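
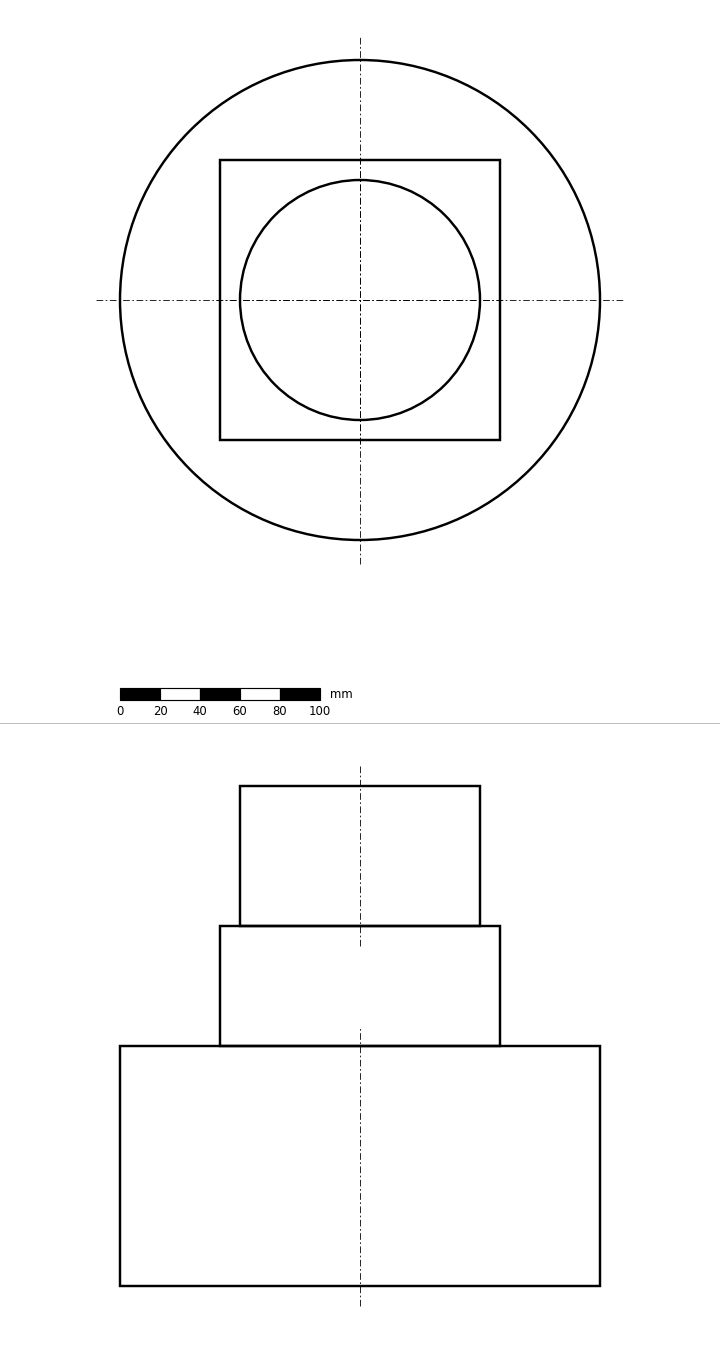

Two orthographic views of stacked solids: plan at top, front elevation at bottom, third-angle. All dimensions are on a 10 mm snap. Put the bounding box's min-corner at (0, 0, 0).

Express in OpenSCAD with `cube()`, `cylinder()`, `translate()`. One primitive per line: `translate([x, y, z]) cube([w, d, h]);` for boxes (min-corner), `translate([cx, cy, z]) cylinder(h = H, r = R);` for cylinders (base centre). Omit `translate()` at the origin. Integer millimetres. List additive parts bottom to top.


translate([120, 120, 0]) cylinder(h = 120, r = 120);
translate([50, 50, 120]) cube([140, 140, 60]);
translate([120, 120, 180]) cylinder(h = 70, r = 60);


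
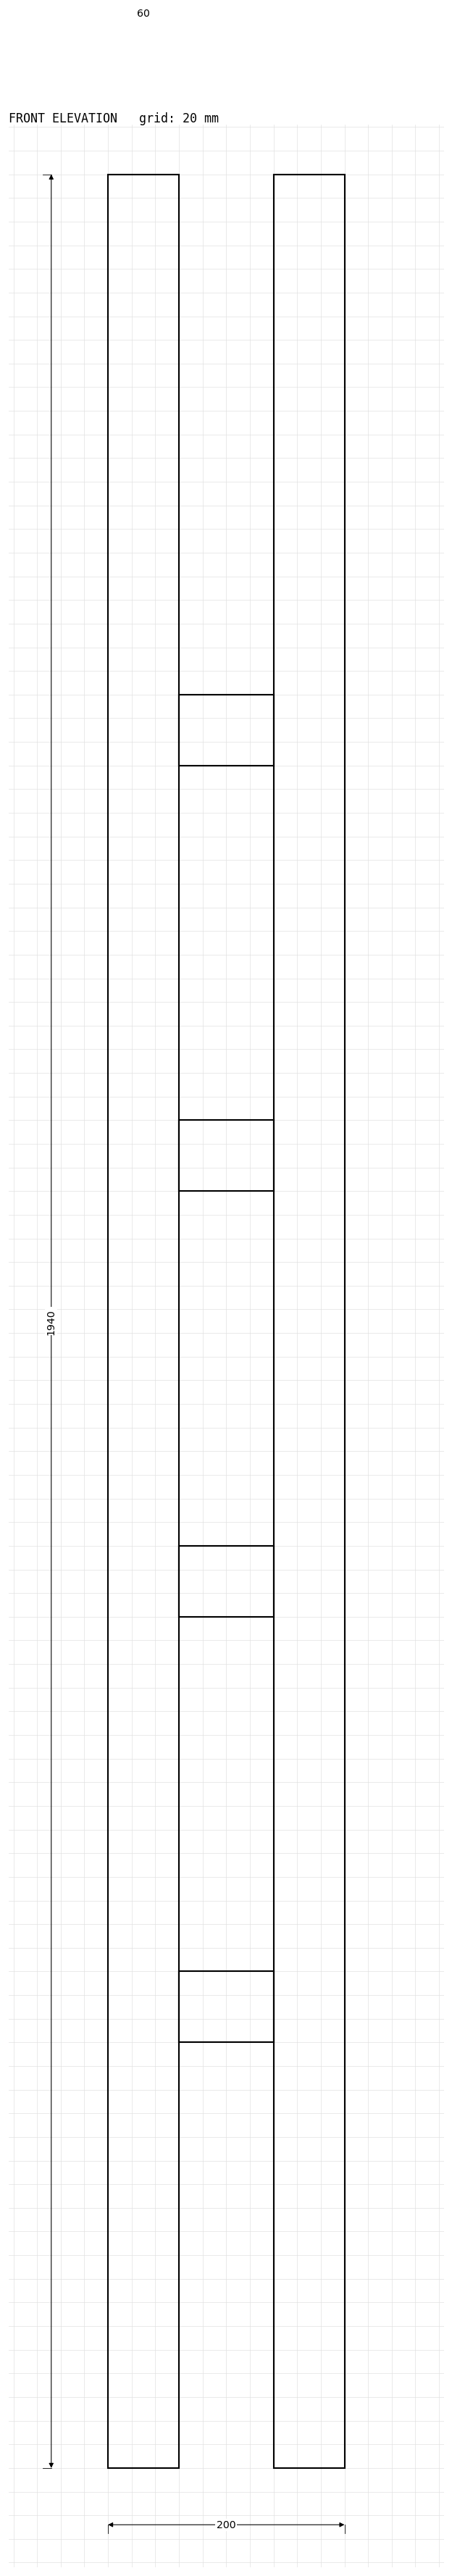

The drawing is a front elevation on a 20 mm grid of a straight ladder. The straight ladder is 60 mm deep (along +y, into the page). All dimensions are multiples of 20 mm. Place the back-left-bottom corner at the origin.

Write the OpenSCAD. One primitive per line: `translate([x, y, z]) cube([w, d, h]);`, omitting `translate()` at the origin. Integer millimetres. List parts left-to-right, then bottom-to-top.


cube([60, 60, 1940]);
translate([60, 0, 360]) cube([80, 60, 60]);
translate([60, 0, 720]) cube([80, 60, 60]);
translate([60, 0, 1080]) cube([80, 60, 60]);
translate([60, 0, 1440]) cube([80, 60, 60]);
translate([140, 0, 0]) cube([60, 60, 1940]);


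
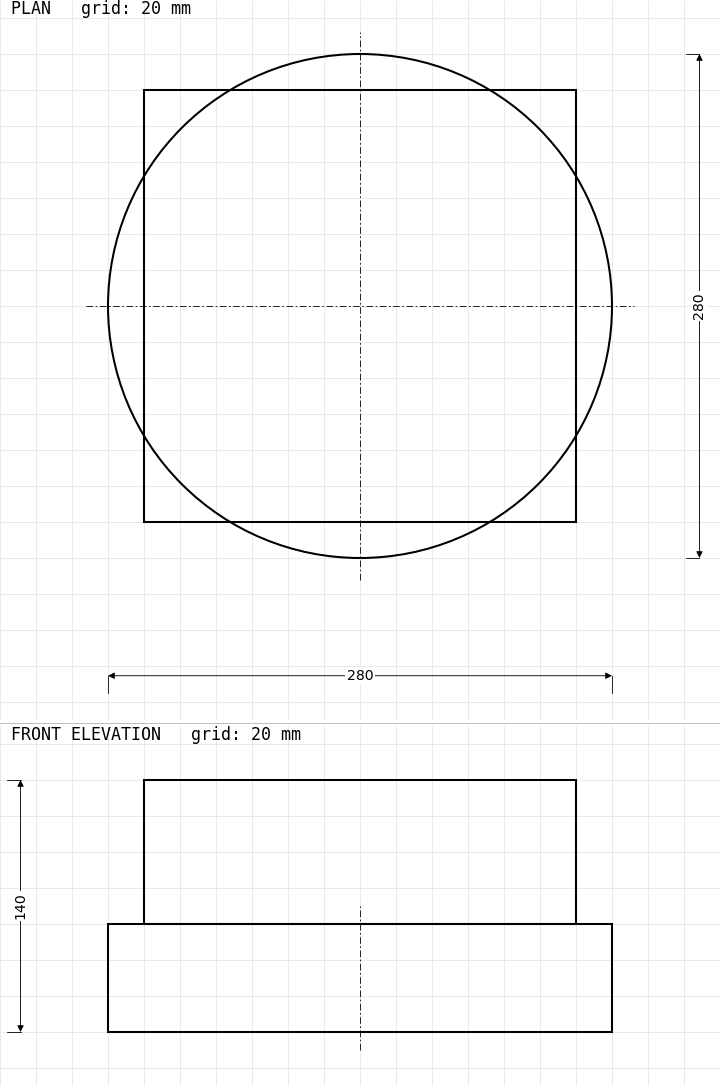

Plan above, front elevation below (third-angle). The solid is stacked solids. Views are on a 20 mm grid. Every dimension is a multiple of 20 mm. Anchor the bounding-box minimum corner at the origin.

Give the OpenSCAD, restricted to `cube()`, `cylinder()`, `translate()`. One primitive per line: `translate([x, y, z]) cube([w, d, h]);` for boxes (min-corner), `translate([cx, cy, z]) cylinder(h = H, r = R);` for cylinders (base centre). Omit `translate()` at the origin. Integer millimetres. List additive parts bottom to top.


translate([140, 140, 0]) cylinder(h = 60, r = 140);
translate([20, 20, 60]) cube([240, 240, 80]);


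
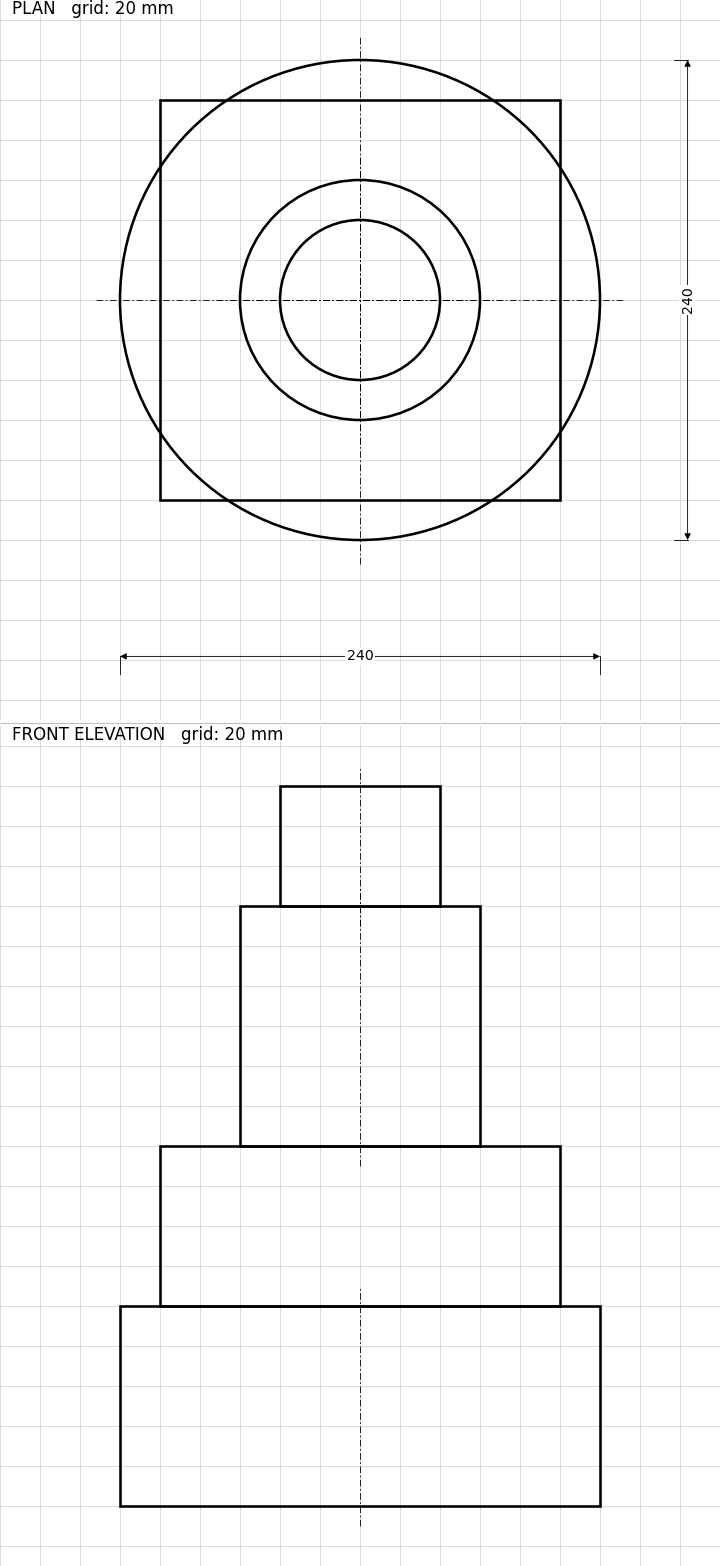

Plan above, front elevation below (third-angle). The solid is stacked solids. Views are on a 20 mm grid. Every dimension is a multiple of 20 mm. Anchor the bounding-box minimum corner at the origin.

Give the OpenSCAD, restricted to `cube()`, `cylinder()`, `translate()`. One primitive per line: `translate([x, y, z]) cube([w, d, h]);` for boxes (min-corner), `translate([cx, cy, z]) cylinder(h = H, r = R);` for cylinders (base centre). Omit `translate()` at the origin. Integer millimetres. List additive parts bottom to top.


translate([120, 120, 0]) cylinder(h = 100, r = 120);
translate([20, 20, 100]) cube([200, 200, 80]);
translate([120, 120, 180]) cylinder(h = 120, r = 60);
translate([120, 120, 300]) cylinder(h = 60, r = 40);


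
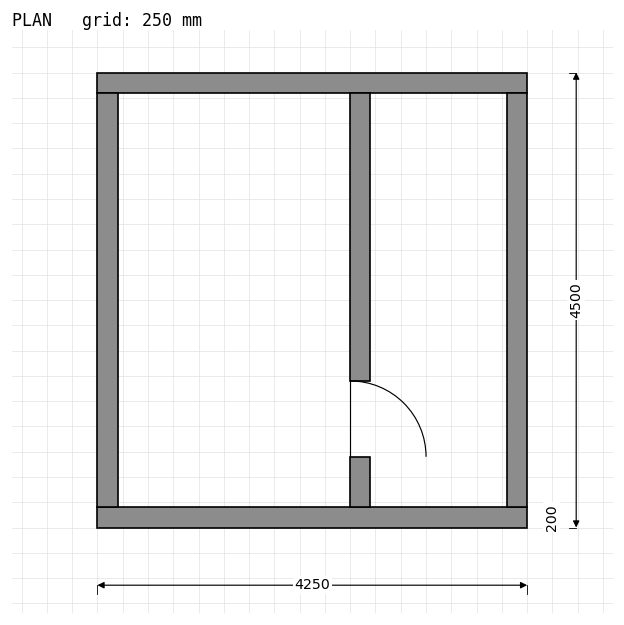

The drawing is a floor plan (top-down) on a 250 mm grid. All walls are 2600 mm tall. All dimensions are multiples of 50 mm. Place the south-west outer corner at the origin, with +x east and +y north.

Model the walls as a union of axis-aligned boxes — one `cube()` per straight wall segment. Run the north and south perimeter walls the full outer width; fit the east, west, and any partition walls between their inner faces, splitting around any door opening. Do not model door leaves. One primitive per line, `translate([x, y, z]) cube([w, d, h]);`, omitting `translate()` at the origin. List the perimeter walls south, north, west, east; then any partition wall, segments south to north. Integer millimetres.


cube([4250, 200, 2600]);
translate([0, 4300, 0]) cube([4250, 200, 2600]);
translate([0, 200, 0]) cube([200, 4100, 2600]);
translate([4050, 200, 0]) cube([200, 4100, 2600]);
translate([2500, 200, 0]) cube([200, 500, 2600]);
translate([2500, 1450, 0]) cube([200, 2850, 2600]);


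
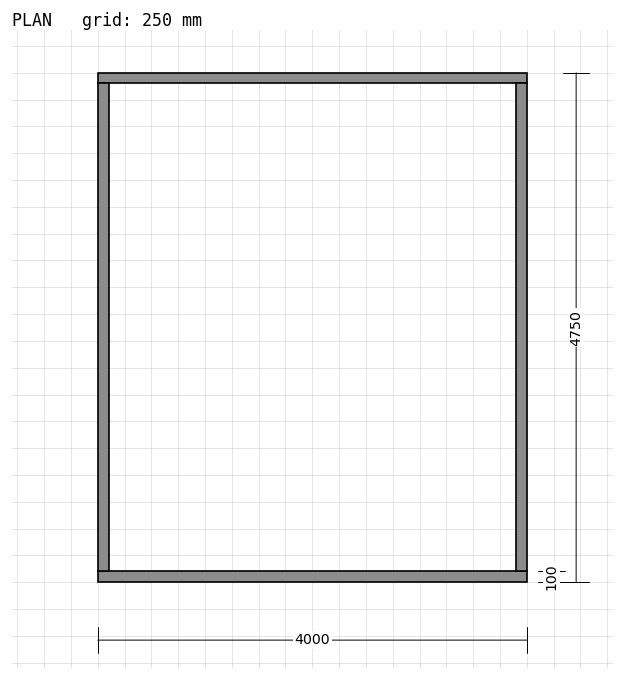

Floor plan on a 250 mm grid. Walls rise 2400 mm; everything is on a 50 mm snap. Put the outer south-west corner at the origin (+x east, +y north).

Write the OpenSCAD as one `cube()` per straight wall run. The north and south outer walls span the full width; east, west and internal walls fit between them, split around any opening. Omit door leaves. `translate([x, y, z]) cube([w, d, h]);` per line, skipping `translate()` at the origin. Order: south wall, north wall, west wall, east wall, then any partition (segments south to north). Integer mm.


cube([4000, 100, 2400]);
translate([0, 4650, 0]) cube([4000, 100, 2400]);
translate([0, 100, 0]) cube([100, 4550, 2400]);
translate([3900, 100, 0]) cube([100, 4550, 2400]);


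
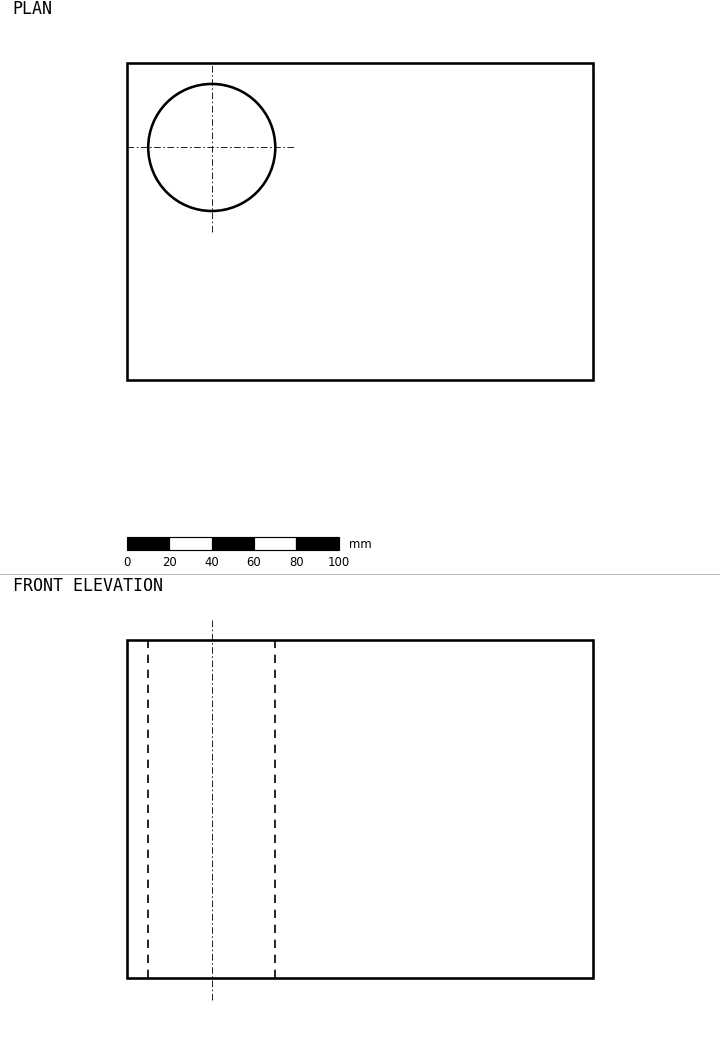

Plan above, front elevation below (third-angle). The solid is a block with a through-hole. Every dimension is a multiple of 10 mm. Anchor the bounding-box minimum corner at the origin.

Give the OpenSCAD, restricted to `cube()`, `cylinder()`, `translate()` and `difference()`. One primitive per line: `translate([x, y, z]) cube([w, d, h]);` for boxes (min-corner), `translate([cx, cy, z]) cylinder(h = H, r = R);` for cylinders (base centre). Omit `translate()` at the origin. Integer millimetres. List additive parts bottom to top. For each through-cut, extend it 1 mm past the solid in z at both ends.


difference() {
  cube([220, 150, 160]);
  translate([40, 110, -1]) cylinder(h = 162, r = 30);
}


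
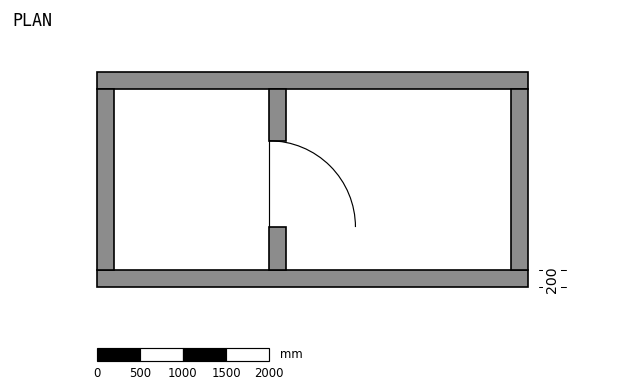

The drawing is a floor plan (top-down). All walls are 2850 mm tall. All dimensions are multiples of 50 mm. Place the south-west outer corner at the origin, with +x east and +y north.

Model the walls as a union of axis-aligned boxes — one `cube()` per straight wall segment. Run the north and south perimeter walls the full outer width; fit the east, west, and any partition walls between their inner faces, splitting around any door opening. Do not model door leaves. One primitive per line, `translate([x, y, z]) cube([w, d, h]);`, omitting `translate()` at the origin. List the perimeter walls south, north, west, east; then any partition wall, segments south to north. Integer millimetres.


cube([5000, 200, 2850]);
translate([0, 2300, 0]) cube([5000, 200, 2850]);
translate([0, 200, 0]) cube([200, 2100, 2850]);
translate([4800, 200, 0]) cube([200, 2100, 2850]);
translate([2000, 200, 0]) cube([200, 500, 2850]);
translate([2000, 1700, 0]) cube([200, 600, 2850]);


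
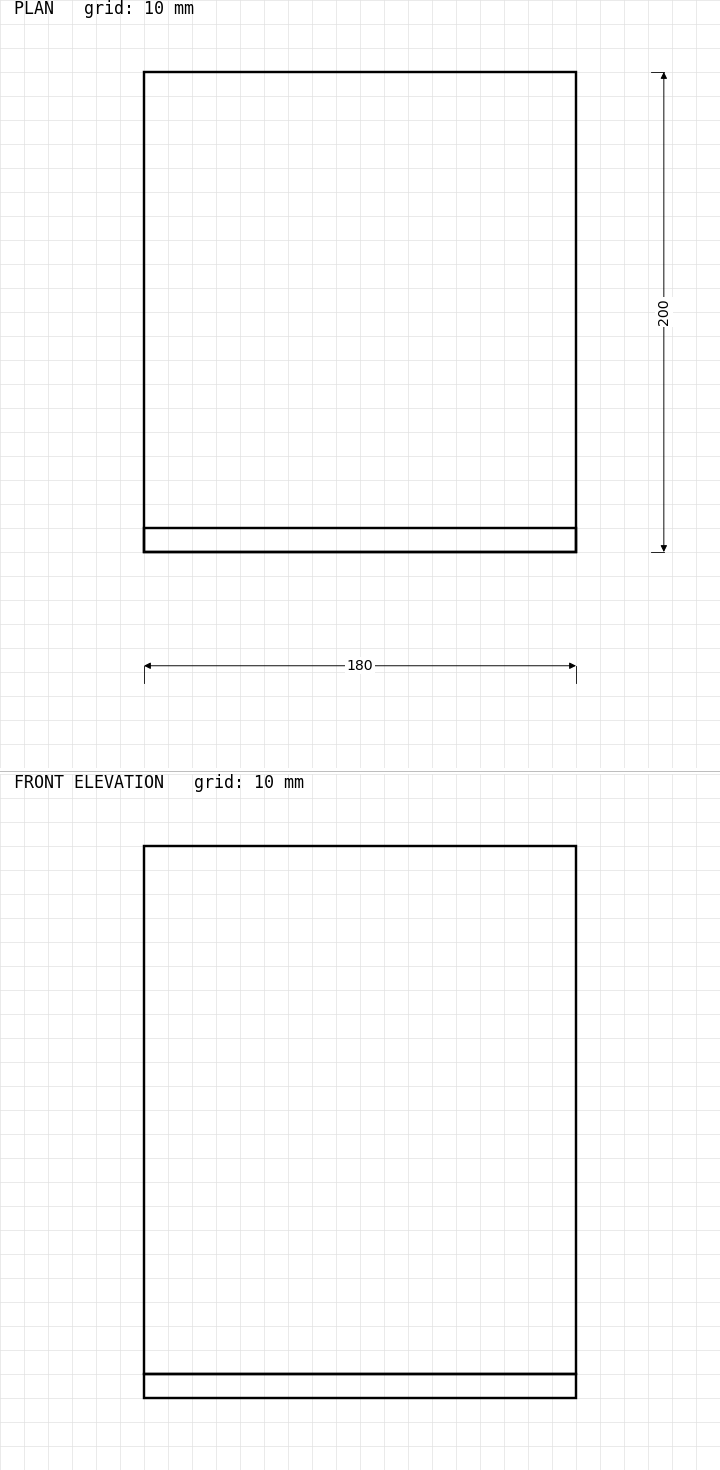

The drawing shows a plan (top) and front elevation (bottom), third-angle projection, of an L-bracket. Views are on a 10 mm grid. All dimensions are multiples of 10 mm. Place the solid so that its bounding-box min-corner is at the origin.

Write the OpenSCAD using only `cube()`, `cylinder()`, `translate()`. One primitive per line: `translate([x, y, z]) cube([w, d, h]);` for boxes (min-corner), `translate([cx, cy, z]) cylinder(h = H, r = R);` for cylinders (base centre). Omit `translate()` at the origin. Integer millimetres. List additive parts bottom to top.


cube([180, 200, 10]);
translate([0, 0, 10]) cube([180, 10, 220]);


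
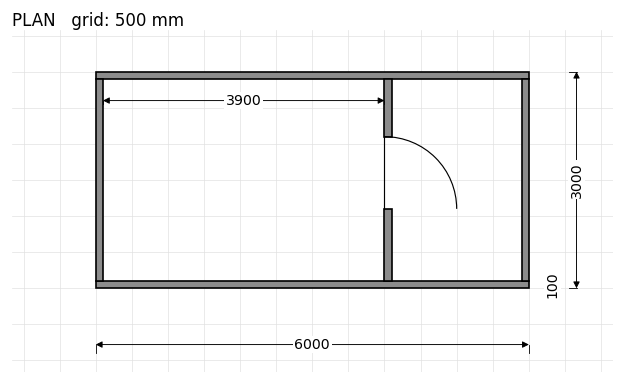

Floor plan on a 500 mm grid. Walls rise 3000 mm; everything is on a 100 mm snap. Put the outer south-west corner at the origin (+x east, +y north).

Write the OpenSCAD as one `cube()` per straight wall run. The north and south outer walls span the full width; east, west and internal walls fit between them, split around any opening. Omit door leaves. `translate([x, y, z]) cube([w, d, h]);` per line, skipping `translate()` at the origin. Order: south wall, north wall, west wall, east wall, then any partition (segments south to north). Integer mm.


cube([6000, 100, 3000]);
translate([0, 2900, 0]) cube([6000, 100, 3000]);
translate([0, 100, 0]) cube([100, 2800, 3000]);
translate([5900, 100, 0]) cube([100, 2800, 3000]);
translate([4000, 100, 0]) cube([100, 1000, 3000]);
translate([4000, 2100, 0]) cube([100, 800, 3000]);


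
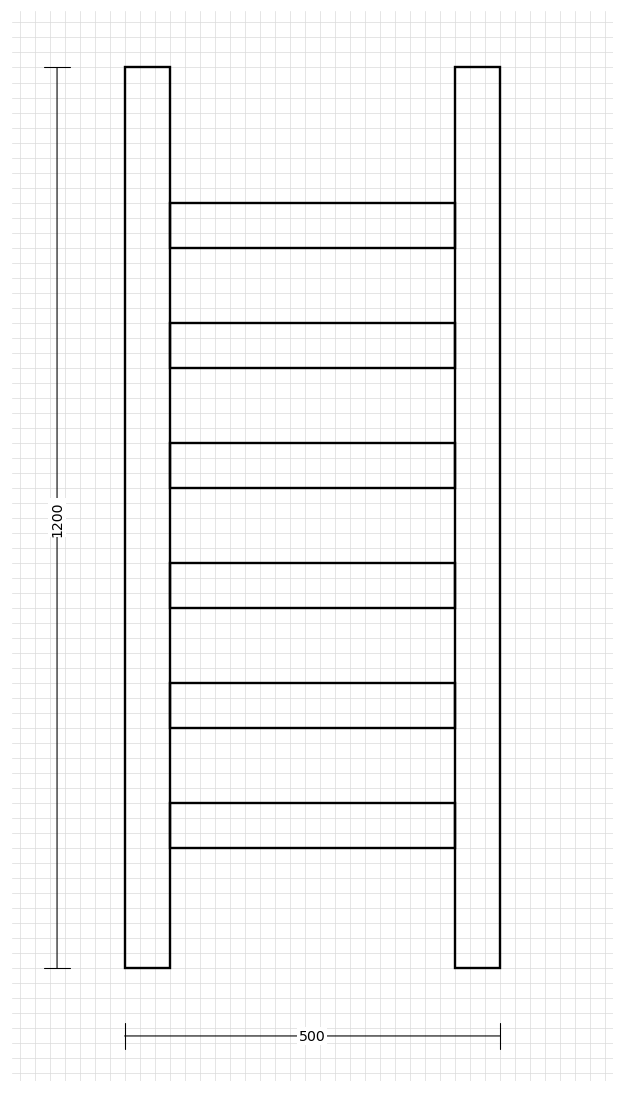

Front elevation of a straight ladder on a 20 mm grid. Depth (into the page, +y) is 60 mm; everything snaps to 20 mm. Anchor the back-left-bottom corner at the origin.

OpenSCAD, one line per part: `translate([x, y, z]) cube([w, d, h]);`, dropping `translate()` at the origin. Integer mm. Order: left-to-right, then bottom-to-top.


cube([60, 60, 1200]);
translate([60, 0, 160]) cube([380, 60, 60]);
translate([60, 0, 320]) cube([380, 60, 60]);
translate([60, 0, 480]) cube([380, 60, 60]);
translate([60, 0, 640]) cube([380, 60, 60]);
translate([60, 0, 800]) cube([380, 60, 60]);
translate([60, 0, 960]) cube([380, 60, 60]);
translate([440, 0, 0]) cube([60, 60, 1200]);


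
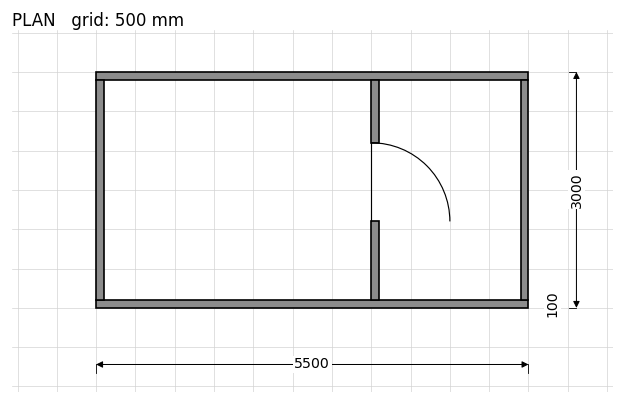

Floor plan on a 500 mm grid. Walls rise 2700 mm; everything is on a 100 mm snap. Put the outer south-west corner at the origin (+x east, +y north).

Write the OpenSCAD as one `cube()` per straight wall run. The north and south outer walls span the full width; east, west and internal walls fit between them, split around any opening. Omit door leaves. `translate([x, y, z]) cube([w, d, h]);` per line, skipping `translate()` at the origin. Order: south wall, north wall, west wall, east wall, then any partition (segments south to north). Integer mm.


cube([5500, 100, 2700]);
translate([0, 2900, 0]) cube([5500, 100, 2700]);
translate([0, 100, 0]) cube([100, 2800, 2700]);
translate([5400, 100, 0]) cube([100, 2800, 2700]);
translate([3500, 100, 0]) cube([100, 1000, 2700]);
translate([3500, 2100, 0]) cube([100, 800, 2700]);


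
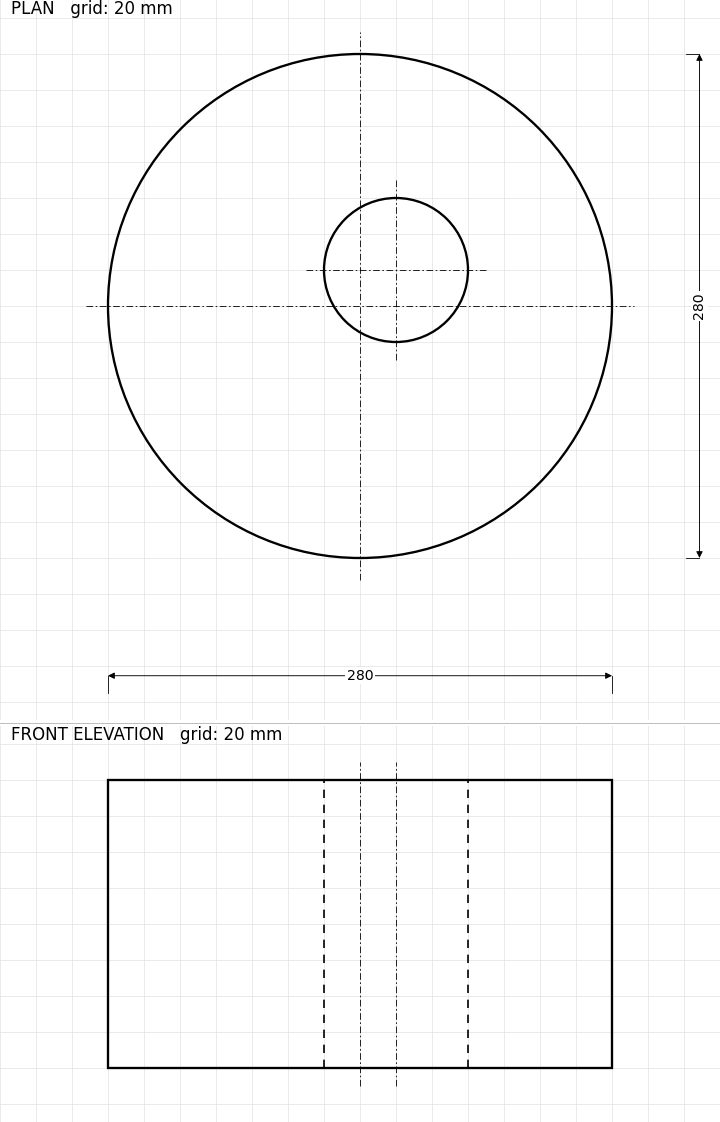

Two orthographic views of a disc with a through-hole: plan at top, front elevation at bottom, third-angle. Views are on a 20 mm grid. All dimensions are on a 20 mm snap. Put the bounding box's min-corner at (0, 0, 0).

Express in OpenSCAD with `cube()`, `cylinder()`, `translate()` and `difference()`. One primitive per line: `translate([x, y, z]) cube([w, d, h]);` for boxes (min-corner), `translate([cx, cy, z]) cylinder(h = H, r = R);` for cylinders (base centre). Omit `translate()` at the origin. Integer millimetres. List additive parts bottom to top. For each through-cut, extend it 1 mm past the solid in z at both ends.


difference() {
  translate([140, 140, 0]) cylinder(h = 160, r = 140);
  translate([160, 160, -1]) cylinder(h = 162, r = 40);
}


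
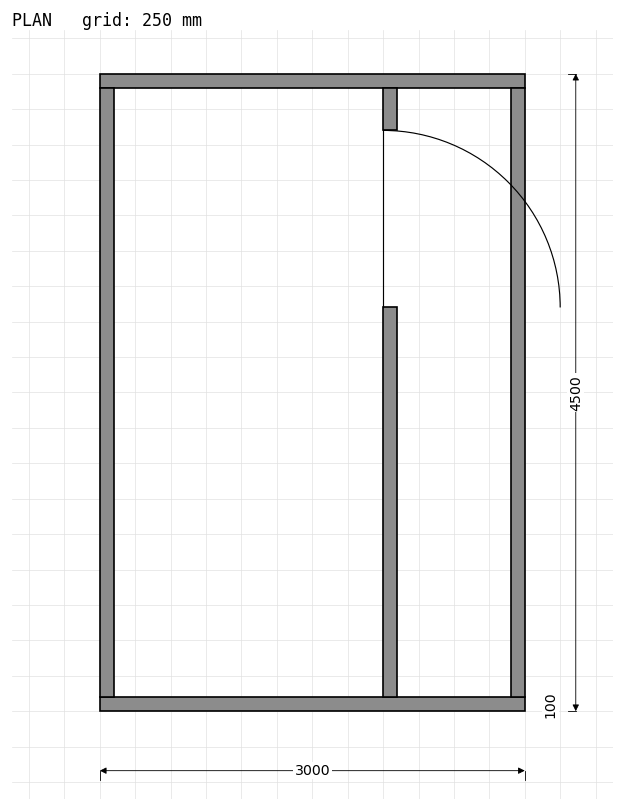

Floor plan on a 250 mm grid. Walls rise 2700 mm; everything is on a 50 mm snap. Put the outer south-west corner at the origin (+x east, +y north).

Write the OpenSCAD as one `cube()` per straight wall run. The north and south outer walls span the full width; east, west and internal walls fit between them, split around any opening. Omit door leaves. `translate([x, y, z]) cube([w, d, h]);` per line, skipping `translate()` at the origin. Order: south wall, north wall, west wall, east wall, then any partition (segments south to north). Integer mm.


cube([3000, 100, 2700]);
translate([0, 4400, 0]) cube([3000, 100, 2700]);
translate([0, 100, 0]) cube([100, 4300, 2700]);
translate([2900, 100, 0]) cube([100, 4300, 2700]);
translate([2000, 100, 0]) cube([100, 2750, 2700]);
translate([2000, 4100, 0]) cube([100, 300, 2700]);


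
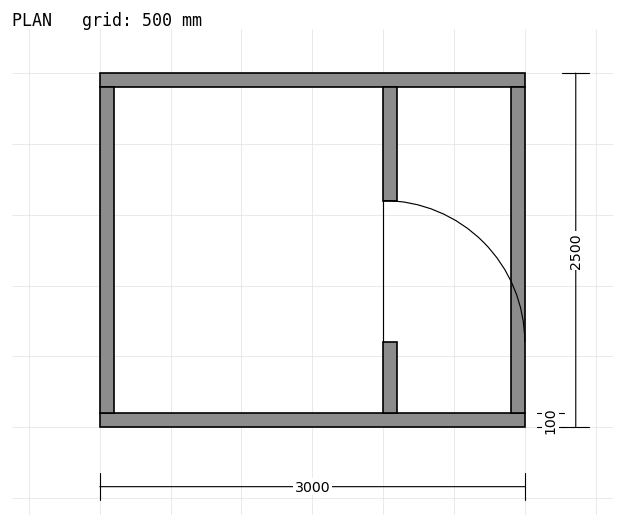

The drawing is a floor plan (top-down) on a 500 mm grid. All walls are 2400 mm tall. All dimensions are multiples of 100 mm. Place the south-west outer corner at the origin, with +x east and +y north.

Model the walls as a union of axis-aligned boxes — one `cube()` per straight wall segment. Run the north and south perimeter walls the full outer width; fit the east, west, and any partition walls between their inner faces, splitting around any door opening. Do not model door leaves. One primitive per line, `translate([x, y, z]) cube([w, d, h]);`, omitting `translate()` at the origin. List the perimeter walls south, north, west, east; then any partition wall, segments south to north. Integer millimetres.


cube([3000, 100, 2400]);
translate([0, 2400, 0]) cube([3000, 100, 2400]);
translate([0, 100, 0]) cube([100, 2300, 2400]);
translate([2900, 100, 0]) cube([100, 2300, 2400]);
translate([2000, 100, 0]) cube([100, 500, 2400]);
translate([2000, 1600, 0]) cube([100, 800, 2400]);


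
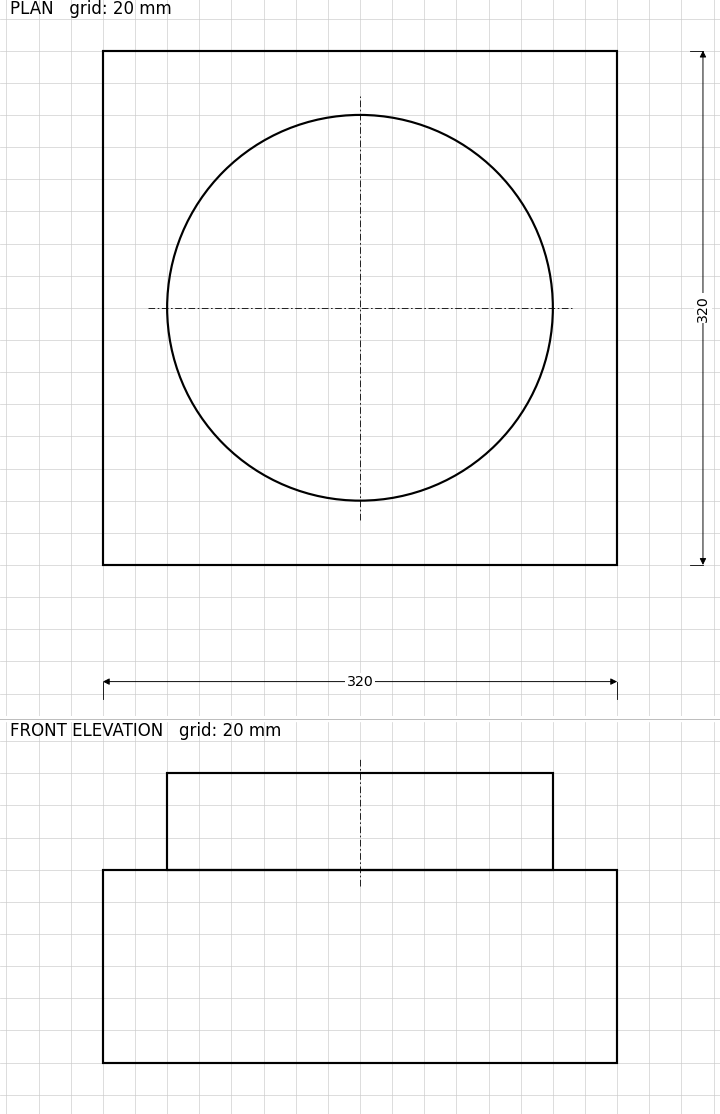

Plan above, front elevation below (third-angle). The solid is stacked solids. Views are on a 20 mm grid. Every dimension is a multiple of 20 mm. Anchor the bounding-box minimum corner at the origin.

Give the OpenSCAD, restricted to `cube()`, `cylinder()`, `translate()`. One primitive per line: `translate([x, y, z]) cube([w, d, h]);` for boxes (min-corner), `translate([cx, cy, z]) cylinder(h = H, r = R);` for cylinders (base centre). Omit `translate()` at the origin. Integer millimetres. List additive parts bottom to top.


cube([320, 320, 120]);
translate([160, 160, 120]) cylinder(h = 60, r = 120);


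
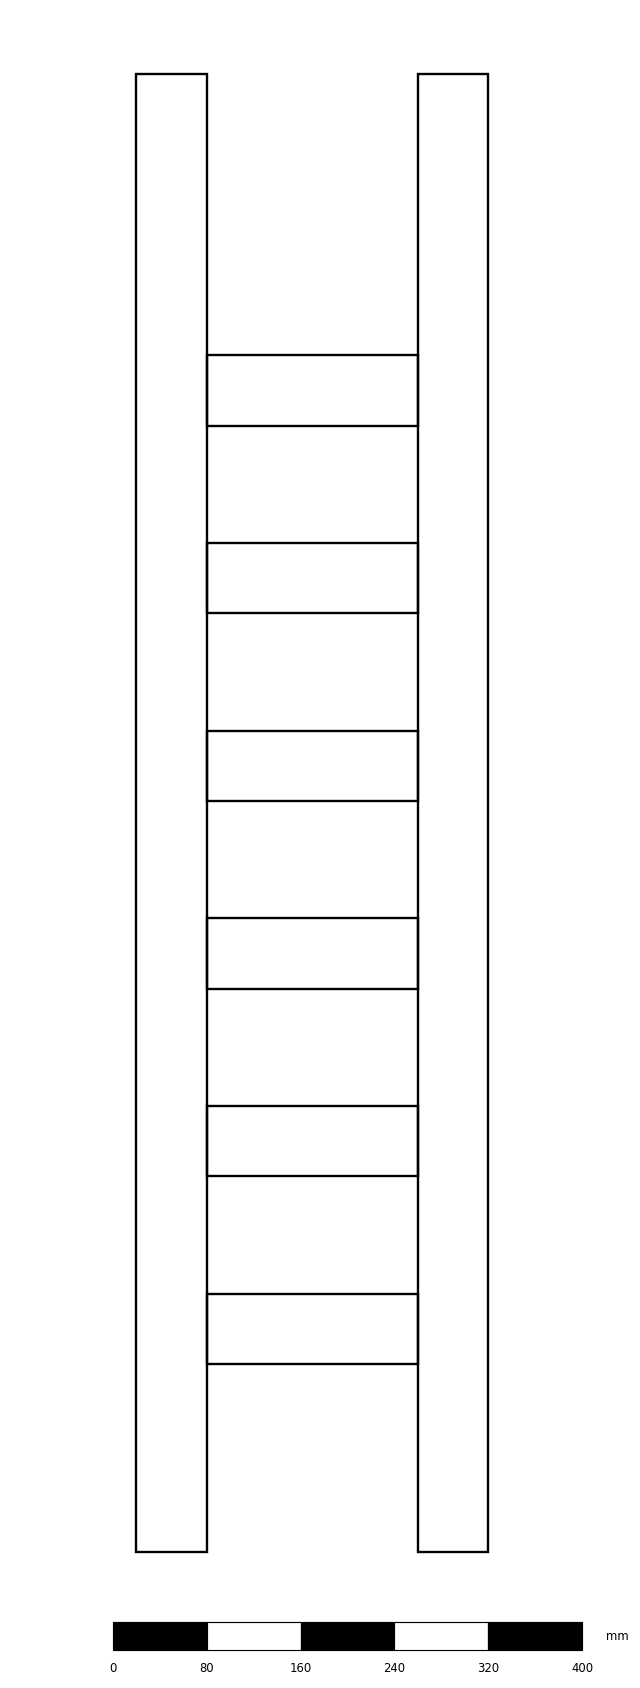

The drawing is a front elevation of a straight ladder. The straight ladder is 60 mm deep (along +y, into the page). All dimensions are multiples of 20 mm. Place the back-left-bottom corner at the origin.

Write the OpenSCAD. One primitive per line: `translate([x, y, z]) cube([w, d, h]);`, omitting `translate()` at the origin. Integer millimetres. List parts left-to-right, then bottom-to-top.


cube([60, 60, 1260]);
translate([60, 0, 160]) cube([180, 60, 60]);
translate([60, 0, 320]) cube([180, 60, 60]);
translate([60, 0, 480]) cube([180, 60, 60]);
translate([60, 0, 640]) cube([180, 60, 60]);
translate([60, 0, 800]) cube([180, 60, 60]);
translate([60, 0, 960]) cube([180, 60, 60]);
translate([240, 0, 0]) cube([60, 60, 1260]);


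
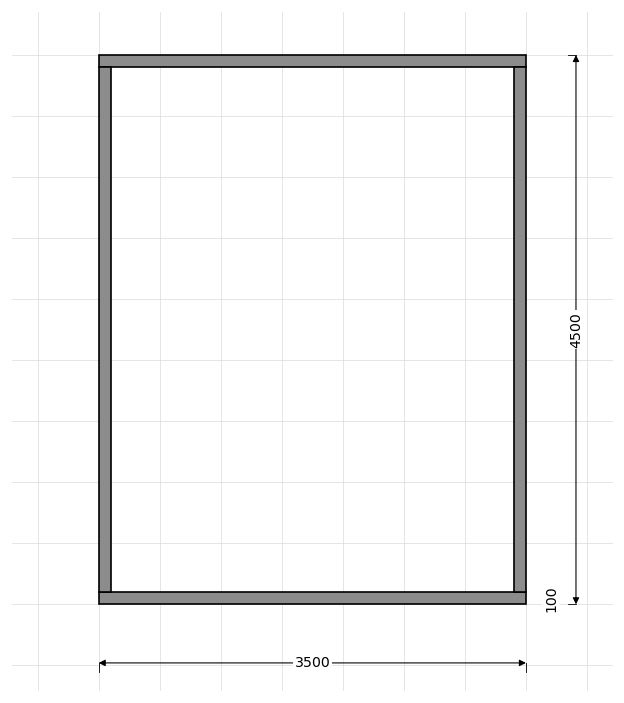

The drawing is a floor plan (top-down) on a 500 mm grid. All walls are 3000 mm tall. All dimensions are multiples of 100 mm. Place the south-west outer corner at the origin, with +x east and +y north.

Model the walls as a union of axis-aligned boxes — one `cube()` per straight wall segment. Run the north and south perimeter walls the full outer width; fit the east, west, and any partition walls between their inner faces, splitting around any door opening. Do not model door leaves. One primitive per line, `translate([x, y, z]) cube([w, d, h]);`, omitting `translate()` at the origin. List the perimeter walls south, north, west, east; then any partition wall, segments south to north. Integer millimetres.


cube([3500, 100, 3000]);
translate([0, 4400, 0]) cube([3500, 100, 3000]);
translate([0, 100, 0]) cube([100, 4300, 3000]);
translate([3400, 100, 0]) cube([100, 4300, 3000]);


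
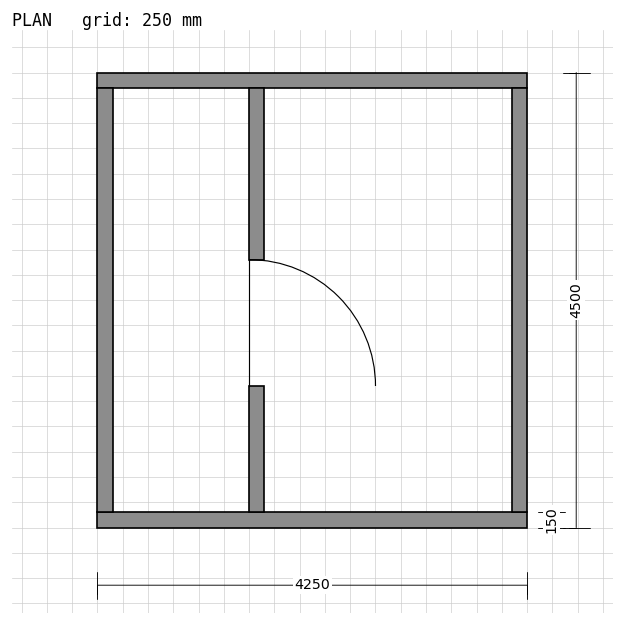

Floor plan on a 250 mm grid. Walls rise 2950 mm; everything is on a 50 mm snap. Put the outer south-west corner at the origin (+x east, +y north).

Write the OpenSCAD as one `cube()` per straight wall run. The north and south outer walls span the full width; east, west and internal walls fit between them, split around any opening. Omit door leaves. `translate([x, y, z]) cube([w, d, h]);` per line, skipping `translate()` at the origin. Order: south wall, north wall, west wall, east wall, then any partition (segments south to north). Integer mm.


cube([4250, 150, 2950]);
translate([0, 4350, 0]) cube([4250, 150, 2950]);
translate([0, 150, 0]) cube([150, 4200, 2950]);
translate([4100, 150, 0]) cube([150, 4200, 2950]);
translate([1500, 150, 0]) cube([150, 1250, 2950]);
translate([1500, 2650, 0]) cube([150, 1700, 2950]);


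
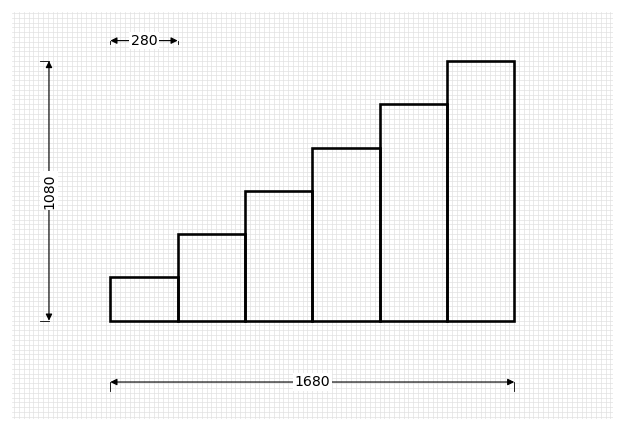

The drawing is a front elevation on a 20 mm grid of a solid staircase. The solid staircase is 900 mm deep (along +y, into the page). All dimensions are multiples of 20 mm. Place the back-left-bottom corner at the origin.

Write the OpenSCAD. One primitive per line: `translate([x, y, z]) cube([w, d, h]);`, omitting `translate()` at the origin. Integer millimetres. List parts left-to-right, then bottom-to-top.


cube([280, 900, 180]);
translate([280, 0, 0]) cube([280, 900, 360]);
translate([560, 0, 0]) cube([280, 900, 540]);
translate([840, 0, 0]) cube([280, 900, 720]);
translate([1120, 0, 0]) cube([280, 900, 900]);
translate([1400, 0, 0]) cube([280, 900, 1080]);


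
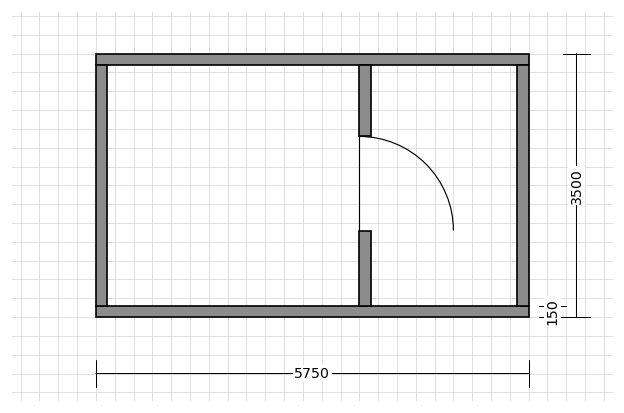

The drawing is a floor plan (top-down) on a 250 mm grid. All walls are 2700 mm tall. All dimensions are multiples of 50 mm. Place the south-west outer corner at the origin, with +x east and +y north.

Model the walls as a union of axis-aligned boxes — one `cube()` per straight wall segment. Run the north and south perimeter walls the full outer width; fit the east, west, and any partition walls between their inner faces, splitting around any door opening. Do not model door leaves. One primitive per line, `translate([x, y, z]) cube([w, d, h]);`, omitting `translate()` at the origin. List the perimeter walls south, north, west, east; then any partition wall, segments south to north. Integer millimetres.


cube([5750, 150, 2700]);
translate([0, 3350, 0]) cube([5750, 150, 2700]);
translate([0, 150, 0]) cube([150, 3200, 2700]);
translate([5600, 150, 0]) cube([150, 3200, 2700]);
translate([3500, 150, 0]) cube([150, 1000, 2700]);
translate([3500, 2400, 0]) cube([150, 950, 2700]);


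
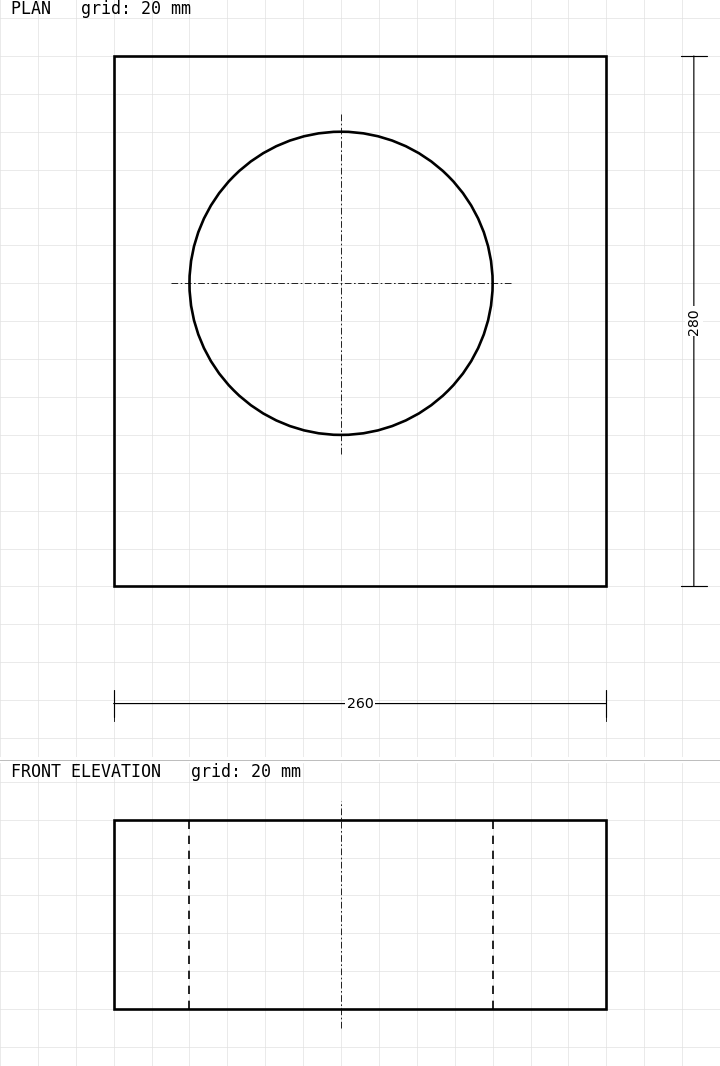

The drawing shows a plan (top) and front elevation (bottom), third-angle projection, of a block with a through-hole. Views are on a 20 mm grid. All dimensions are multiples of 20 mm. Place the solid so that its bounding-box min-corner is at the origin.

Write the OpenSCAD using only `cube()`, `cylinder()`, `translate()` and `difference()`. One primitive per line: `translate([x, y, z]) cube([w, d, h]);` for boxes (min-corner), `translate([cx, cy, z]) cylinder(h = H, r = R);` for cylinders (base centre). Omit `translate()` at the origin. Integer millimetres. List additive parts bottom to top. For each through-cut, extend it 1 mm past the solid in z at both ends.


difference() {
  cube([260, 280, 100]);
  translate([120, 160, -1]) cylinder(h = 102, r = 80);
}


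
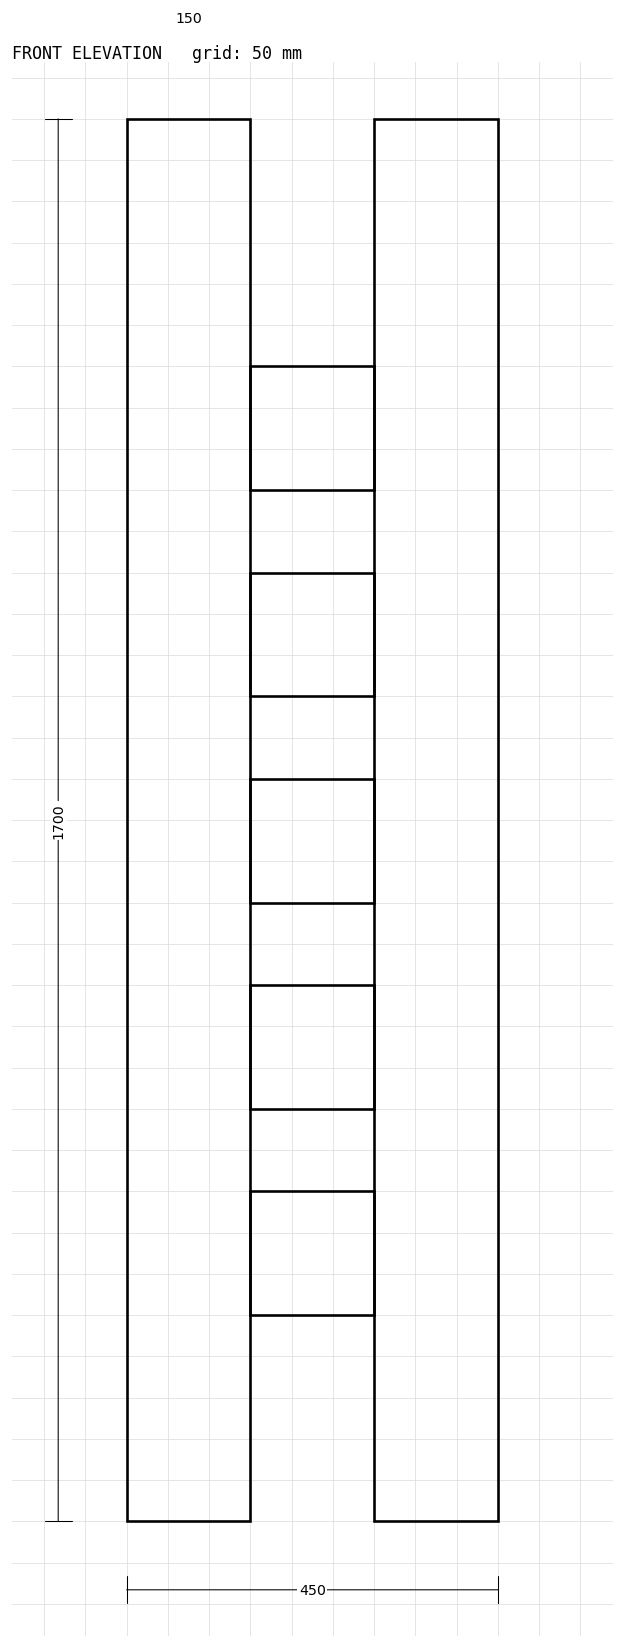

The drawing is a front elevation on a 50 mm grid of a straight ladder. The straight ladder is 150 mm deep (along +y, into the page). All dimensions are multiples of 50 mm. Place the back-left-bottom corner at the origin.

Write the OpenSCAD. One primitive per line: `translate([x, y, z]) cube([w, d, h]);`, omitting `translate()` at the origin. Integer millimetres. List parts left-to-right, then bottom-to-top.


cube([150, 150, 1700]);
translate([150, 0, 250]) cube([150, 150, 150]);
translate([150, 0, 500]) cube([150, 150, 150]);
translate([150, 0, 750]) cube([150, 150, 150]);
translate([150, 0, 1000]) cube([150, 150, 150]);
translate([150, 0, 1250]) cube([150, 150, 150]);
translate([300, 0, 0]) cube([150, 150, 1700]);


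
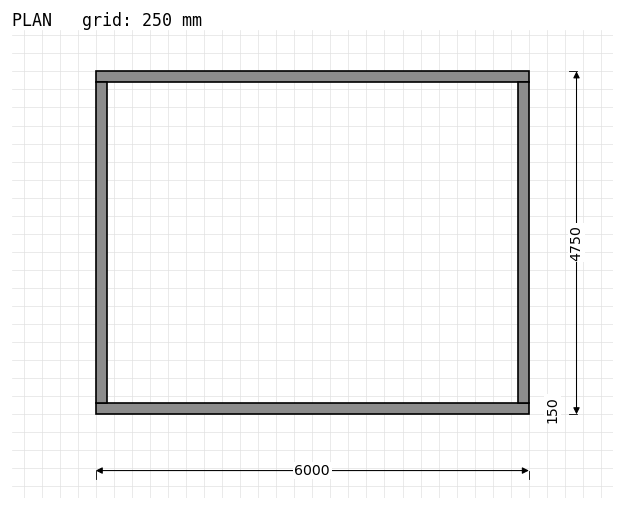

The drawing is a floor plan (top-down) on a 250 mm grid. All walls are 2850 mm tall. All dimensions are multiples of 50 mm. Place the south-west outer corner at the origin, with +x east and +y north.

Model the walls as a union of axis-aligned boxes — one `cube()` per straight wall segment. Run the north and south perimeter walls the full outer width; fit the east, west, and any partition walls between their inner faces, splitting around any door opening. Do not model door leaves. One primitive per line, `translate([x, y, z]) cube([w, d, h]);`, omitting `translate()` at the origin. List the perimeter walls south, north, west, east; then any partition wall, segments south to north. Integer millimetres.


cube([6000, 150, 2850]);
translate([0, 4600, 0]) cube([6000, 150, 2850]);
translate([0, 150, 0]) cube([150, 4450, 2850]);
translate([5850, 150, 0]) cube([150, 4450, 2850]);


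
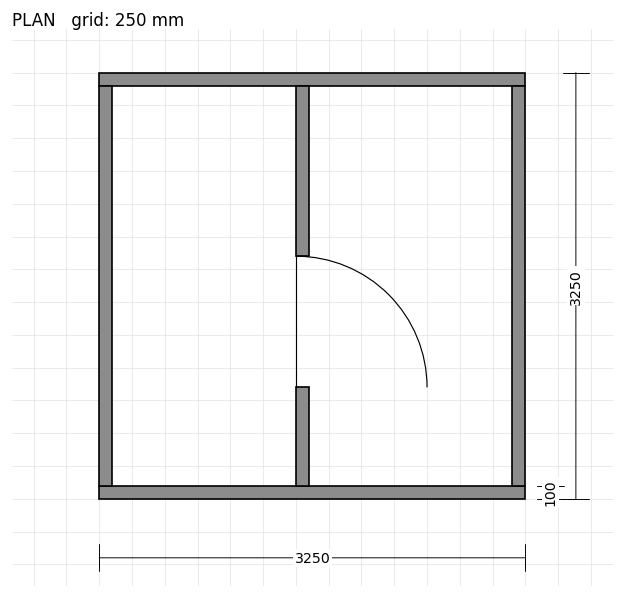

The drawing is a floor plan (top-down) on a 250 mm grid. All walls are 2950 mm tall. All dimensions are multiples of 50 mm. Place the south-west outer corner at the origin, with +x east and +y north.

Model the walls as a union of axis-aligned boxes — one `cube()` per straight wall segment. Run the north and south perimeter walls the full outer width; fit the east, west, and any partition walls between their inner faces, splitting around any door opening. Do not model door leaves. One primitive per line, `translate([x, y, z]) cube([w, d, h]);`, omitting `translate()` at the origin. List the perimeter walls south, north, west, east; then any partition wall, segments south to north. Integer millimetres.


cube([3250, 100, 2950]);
translate([0, 3150, 0]) cube([3250, 100, 2950]);
translate([0, 100, 0]) cube([100, 3050, 2950]);
translate([3150, 100, 0]) cube([100, 3050, 2950]);
translate([1500, 100, 0]) cube([100, 750, 2950]);
translate([1500, 1850, 0]) cube([100, 1300, 2950]);


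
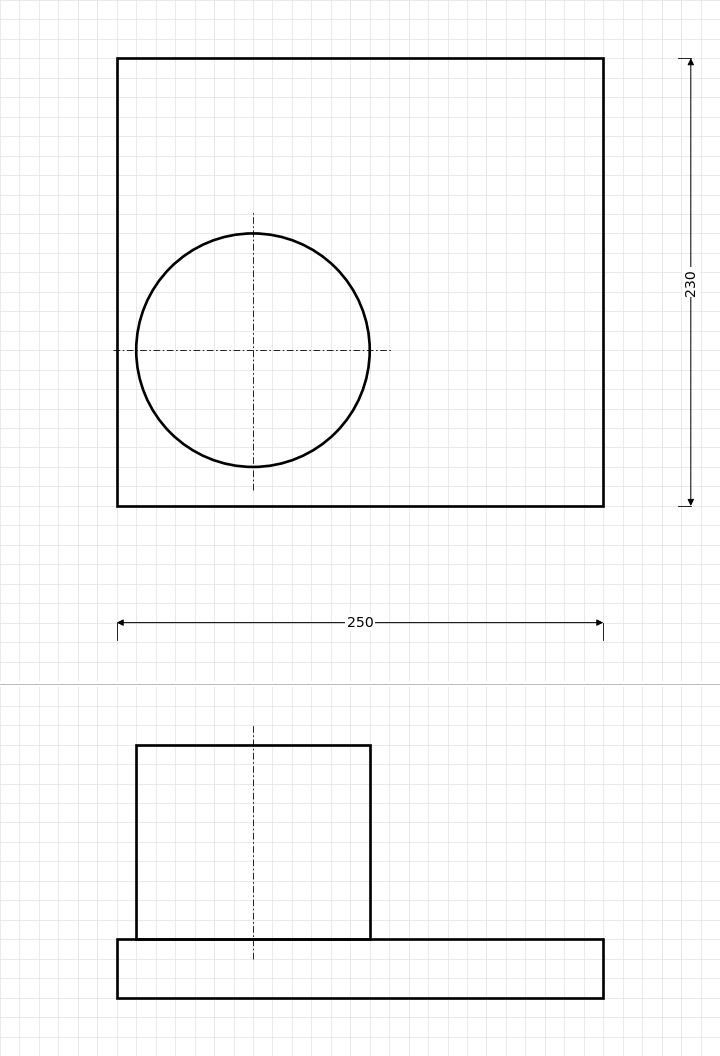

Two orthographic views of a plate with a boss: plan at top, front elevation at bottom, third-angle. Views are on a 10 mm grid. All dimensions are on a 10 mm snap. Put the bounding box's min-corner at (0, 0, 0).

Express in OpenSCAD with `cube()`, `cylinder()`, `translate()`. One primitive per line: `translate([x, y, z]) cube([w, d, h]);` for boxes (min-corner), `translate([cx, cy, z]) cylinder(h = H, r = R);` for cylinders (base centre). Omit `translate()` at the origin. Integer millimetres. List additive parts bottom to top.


cube([250, 230, 30]);
translate([70, 80, 30]) cylinder(h = 100, r = 60);


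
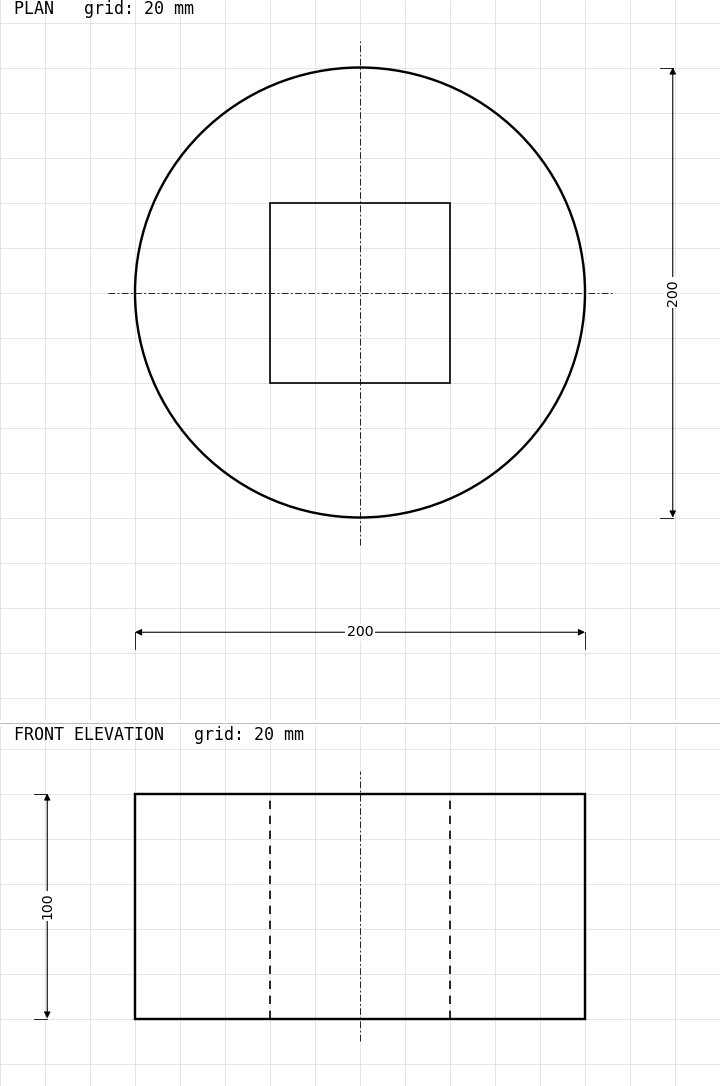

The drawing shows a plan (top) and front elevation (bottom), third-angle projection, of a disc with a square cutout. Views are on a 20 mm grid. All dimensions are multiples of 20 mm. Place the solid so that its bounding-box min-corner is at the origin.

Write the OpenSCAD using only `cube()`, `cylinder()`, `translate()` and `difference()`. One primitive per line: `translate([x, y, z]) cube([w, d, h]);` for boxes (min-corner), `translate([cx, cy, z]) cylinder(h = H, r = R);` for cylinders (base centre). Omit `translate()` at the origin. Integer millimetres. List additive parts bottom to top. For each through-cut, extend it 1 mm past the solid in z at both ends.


difference() {
  translate([100, 100, 0]) cylinder(h = 100, r = 100);
  translate([60, 60, -1]) cube([80, 80, 102]);
}


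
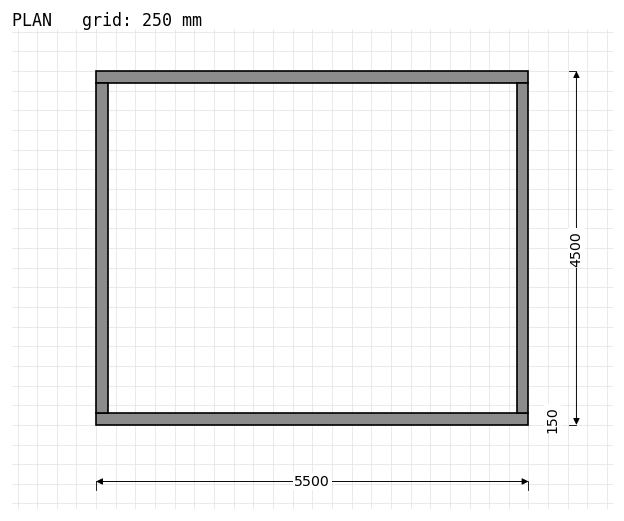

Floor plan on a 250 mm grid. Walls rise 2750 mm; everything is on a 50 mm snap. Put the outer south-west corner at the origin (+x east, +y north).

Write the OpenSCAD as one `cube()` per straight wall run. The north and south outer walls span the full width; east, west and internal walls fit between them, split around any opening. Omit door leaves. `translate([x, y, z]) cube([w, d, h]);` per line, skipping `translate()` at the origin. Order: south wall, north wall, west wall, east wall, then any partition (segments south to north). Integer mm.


cube([5500, 150, 2750]);
translate([0, 4350, 0]) cube([5500, 150, 2750]);
translate([0, 150, 0]) cube([150, 4200, 2750]);
translate([5350, 150, 0]) cube([150, 4200, 2750]);


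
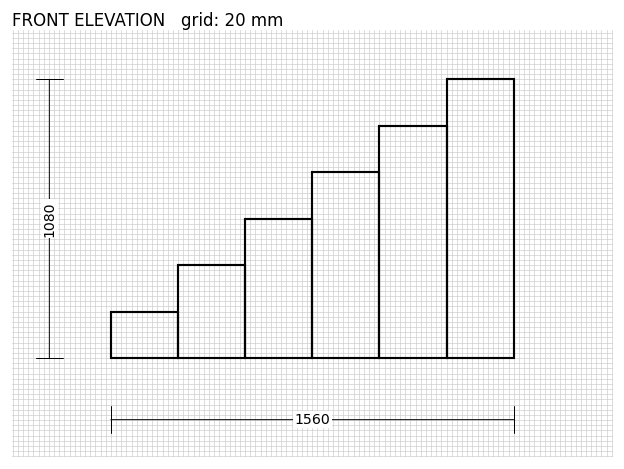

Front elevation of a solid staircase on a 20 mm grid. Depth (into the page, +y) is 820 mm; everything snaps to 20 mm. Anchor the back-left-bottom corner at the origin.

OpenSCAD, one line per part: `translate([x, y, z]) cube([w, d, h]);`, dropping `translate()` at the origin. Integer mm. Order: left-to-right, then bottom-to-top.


cube([260, 820, 180]);
translate([260, 0, 0]) cube([260, 820, 360]);
translate([520, 0, 0]) cube([260, 820, 540]);
translate([780, 0, 0]) cube([260, 820, 720]);
translate([1040, 0, 0]) cube([260, 820, 900]);
translate([1300, 0, 0]) cube([260, 820, 1080]);


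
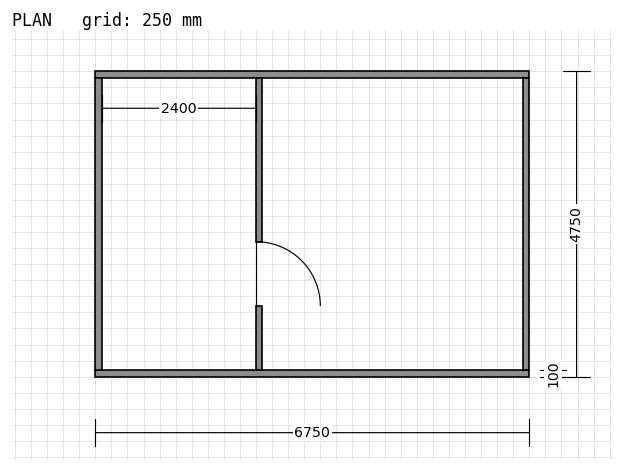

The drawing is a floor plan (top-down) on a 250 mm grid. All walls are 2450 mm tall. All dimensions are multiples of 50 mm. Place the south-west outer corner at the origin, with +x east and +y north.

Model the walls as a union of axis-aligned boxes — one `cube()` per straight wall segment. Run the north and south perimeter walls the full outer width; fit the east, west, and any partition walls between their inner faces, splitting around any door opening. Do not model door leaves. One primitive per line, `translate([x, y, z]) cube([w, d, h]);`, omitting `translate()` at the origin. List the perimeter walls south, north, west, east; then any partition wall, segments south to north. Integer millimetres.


cube([6750, 100, 2450]);
translate([0, 4650, 0]) cube([6750, 100, 2450]);
translate([0, 100, 0]) cube([100, 4550, 2450]);
translate([6650, 100, 0]) cube([100, 4550, 2450]);
translate([2500, 100, 0]) cube([100, 1000, 2450]);
translate([2500, 2100, 0]) cube([100, 2550, 2450]);


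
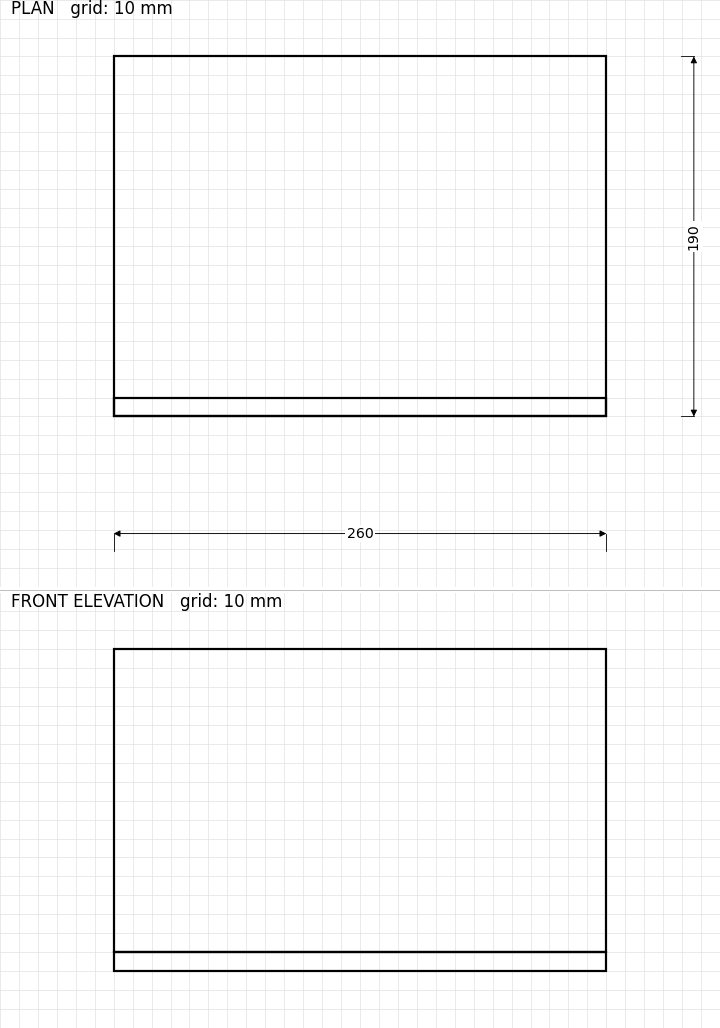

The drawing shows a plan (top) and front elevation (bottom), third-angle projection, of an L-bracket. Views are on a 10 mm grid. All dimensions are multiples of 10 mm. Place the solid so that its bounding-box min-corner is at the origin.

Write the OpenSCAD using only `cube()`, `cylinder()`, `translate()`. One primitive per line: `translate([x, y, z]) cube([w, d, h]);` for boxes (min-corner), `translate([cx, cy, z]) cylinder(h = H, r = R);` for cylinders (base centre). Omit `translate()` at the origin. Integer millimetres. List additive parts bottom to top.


cube([260, 190, 10]);
translate([0, 0, 10]) cube([260, 10, 160]);


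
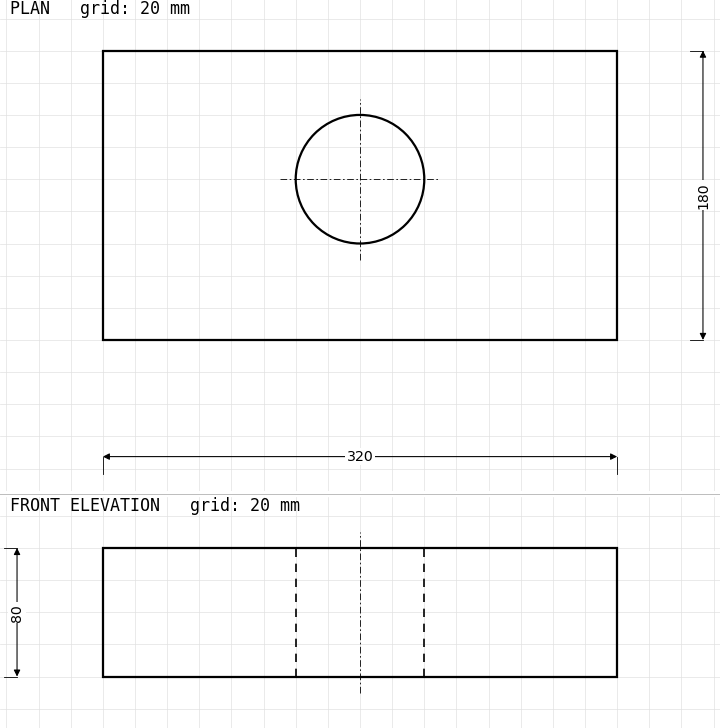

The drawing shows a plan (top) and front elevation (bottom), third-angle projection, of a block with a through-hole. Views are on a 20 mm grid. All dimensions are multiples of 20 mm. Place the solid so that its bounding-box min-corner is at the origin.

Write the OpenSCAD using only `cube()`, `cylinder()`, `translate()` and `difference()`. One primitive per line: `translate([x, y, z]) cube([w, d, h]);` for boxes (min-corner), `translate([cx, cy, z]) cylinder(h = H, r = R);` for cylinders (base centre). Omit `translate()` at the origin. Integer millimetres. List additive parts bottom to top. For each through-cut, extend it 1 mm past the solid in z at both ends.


difference() {
  cube([320, 180, 80]);
  translate([160, 100, -1]) cylinder(h = 82, r = 40);
}


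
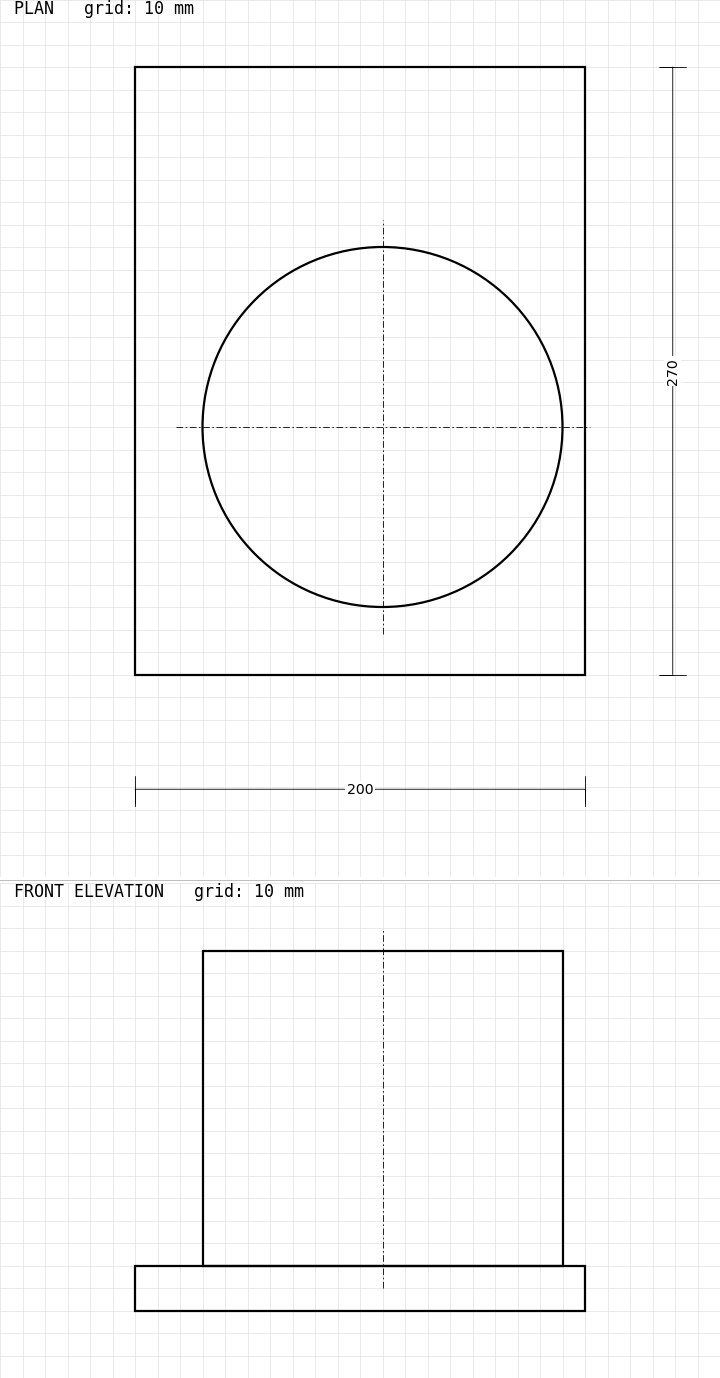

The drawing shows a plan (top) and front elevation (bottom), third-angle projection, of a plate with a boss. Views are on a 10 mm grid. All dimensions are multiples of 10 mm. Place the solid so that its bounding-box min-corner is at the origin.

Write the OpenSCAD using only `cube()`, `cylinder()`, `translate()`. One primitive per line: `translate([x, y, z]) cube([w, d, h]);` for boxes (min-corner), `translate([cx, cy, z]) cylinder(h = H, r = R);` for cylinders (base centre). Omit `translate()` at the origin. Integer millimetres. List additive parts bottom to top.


cube([200, 270, 20]);
translate([110, 110, 20]) cylinder(h = 140, r = 80);


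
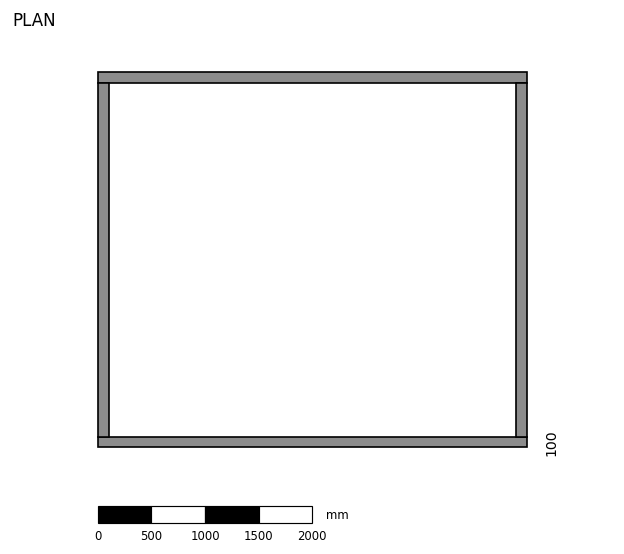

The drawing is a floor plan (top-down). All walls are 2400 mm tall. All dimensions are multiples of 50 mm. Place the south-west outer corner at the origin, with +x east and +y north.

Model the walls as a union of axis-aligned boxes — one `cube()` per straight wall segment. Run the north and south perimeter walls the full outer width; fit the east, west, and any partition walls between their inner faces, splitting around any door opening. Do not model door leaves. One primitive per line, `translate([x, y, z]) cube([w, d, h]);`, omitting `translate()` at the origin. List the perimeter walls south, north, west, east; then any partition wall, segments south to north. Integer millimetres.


cube([4000, 100, 2400]);
translate([0, 3400, 0]) cube([4000, 100, 2400]);
translate([0, 100, 0]) cube([100, 3300, 2400]);
translate([3900, 100, 0]) cube([100, 3300, 2400]);


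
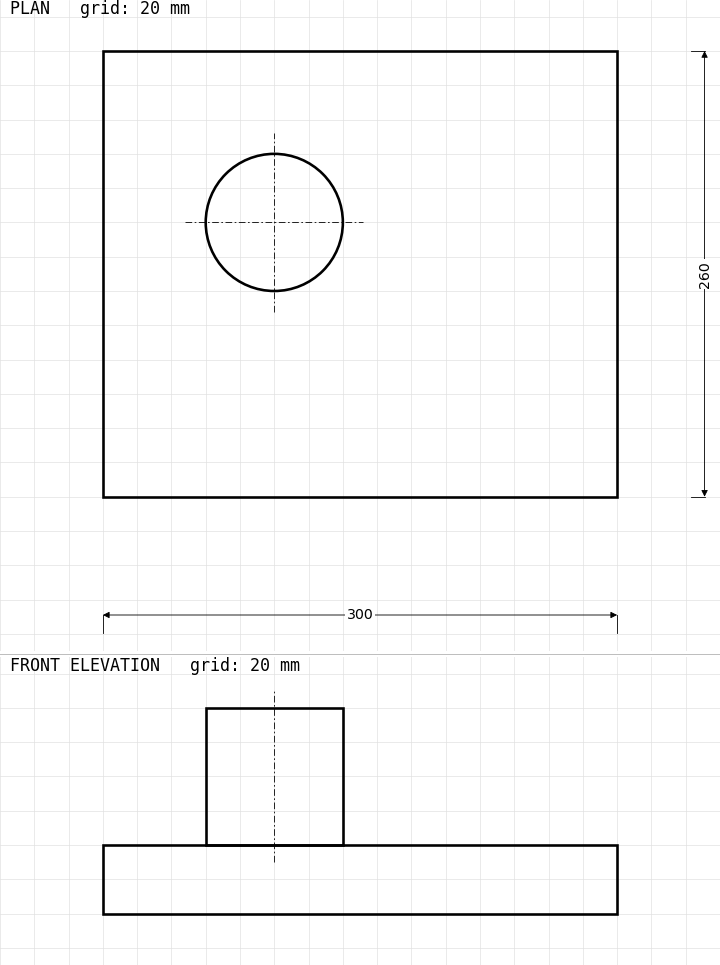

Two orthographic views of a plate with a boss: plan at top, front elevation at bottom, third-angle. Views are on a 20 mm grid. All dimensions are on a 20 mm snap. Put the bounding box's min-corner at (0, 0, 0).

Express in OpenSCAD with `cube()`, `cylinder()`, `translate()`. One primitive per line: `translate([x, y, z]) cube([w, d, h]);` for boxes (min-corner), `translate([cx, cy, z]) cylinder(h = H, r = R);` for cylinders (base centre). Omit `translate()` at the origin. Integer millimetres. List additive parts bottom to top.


cube([300, 260, 40]);
translate([100, 160, 40]) cylinder(h = 80, r = 40);


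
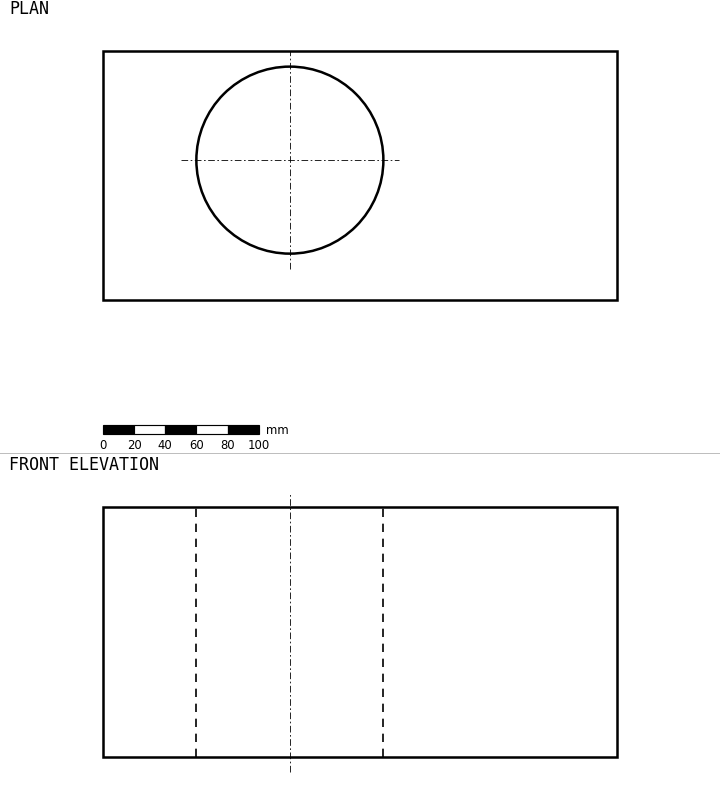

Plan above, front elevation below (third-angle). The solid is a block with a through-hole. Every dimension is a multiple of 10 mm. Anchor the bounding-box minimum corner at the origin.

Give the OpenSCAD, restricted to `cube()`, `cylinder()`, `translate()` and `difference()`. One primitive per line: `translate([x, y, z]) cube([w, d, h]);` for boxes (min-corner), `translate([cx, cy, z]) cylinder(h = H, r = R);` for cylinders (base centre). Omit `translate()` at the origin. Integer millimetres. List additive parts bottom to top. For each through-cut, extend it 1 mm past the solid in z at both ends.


difference() {
  cube([330, 160, 160]);
  translate([120, 90, -1]) cylinder(h = 162, r = 60);
}
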